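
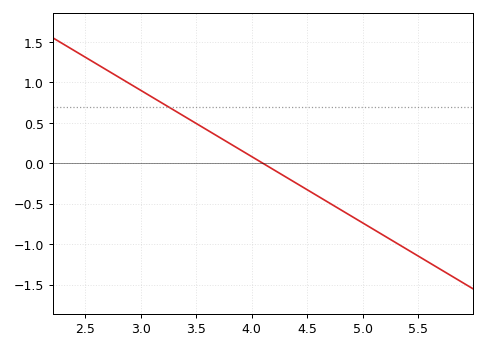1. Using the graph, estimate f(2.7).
1.15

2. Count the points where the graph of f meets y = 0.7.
1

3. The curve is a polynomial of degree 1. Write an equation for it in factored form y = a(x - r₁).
y = -0.82(x - 4.1)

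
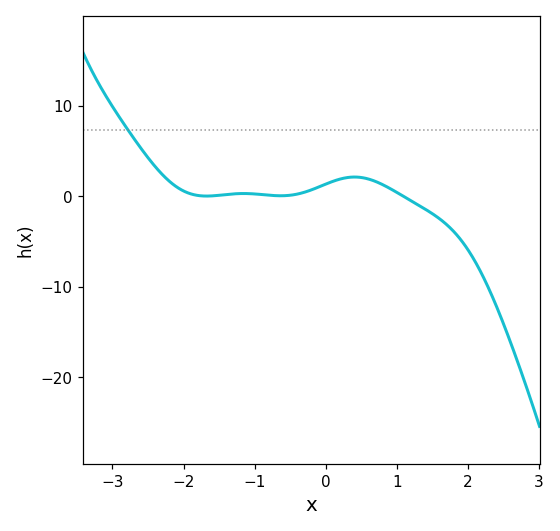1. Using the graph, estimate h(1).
0.414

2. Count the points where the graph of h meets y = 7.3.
1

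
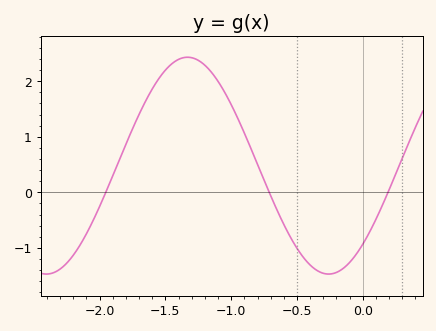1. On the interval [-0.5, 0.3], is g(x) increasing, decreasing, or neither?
neither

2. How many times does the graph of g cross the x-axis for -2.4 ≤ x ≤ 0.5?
3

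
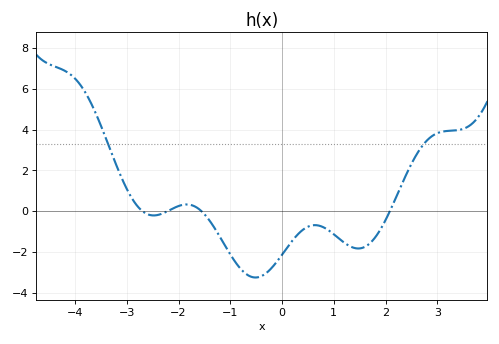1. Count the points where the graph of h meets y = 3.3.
2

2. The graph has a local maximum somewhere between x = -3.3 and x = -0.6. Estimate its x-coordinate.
-1.8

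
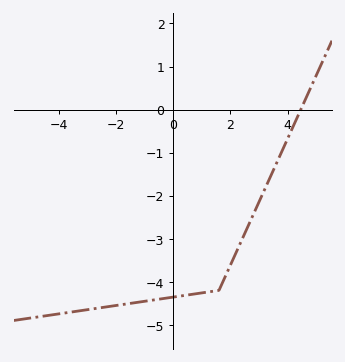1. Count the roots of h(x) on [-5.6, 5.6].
1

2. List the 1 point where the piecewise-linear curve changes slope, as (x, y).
(1.6, -4.2)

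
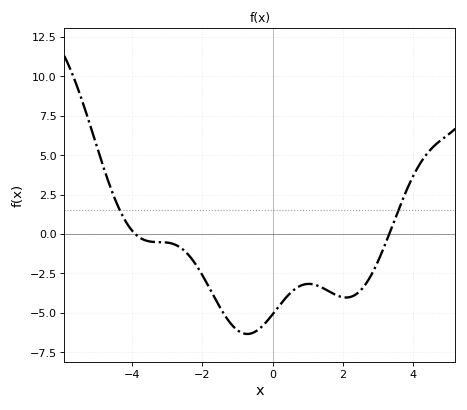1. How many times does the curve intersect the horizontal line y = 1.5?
2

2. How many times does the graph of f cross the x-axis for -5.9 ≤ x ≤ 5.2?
2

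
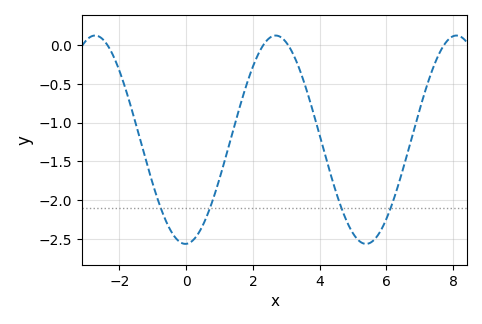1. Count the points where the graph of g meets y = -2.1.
4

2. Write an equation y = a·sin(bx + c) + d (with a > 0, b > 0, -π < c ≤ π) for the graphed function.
y = 1.34sin(1.16x - 1.54) - 1.22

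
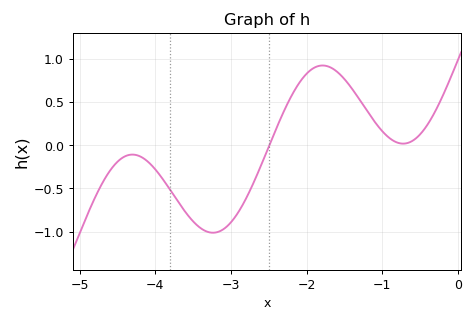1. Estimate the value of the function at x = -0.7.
0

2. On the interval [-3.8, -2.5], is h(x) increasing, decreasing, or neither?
neither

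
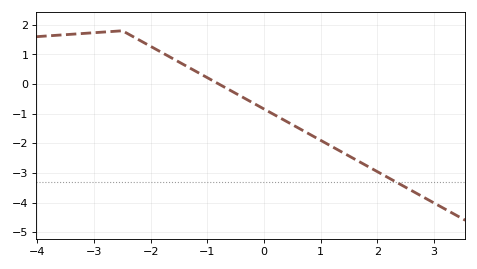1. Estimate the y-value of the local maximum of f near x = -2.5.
1.8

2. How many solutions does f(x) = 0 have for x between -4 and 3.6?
1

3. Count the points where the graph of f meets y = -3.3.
1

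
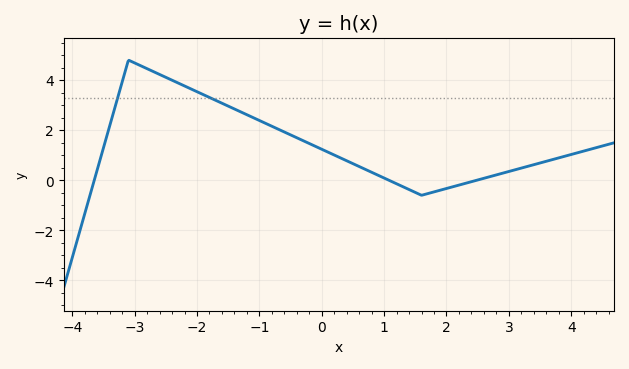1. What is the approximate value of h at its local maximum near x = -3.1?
4.8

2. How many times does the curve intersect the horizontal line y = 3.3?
2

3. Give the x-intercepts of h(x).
-3.6, 1, 2.4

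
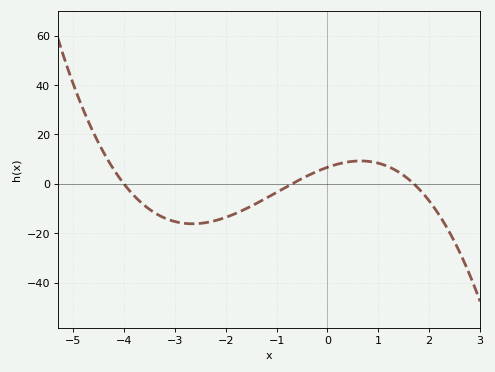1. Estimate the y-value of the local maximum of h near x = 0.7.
9.29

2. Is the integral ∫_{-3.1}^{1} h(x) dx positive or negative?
negative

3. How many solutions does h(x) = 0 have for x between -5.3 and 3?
3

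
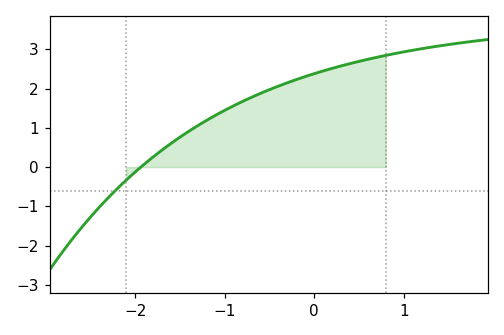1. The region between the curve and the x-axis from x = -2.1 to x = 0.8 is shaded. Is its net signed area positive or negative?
positive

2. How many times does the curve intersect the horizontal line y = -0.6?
1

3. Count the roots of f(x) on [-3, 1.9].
1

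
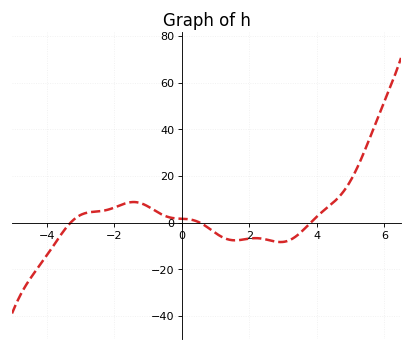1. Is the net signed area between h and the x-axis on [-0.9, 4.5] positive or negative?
negative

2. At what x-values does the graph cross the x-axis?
-3.3, 0.539, 3.81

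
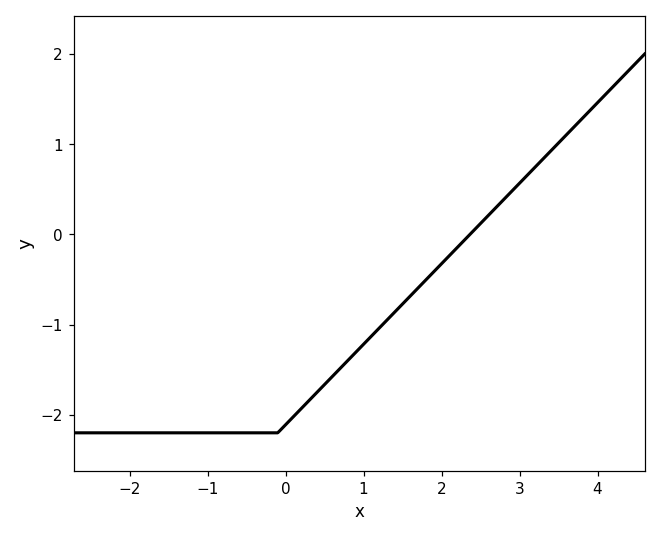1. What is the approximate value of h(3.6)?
1.1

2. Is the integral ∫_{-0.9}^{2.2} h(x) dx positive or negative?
negative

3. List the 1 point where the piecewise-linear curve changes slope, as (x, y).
(-0.1, -2.2)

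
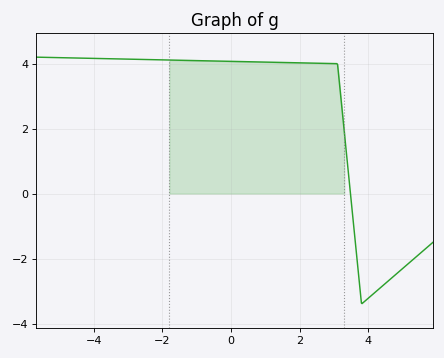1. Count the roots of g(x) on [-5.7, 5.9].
1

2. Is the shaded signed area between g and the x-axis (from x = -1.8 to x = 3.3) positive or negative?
positive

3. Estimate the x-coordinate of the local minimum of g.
3.8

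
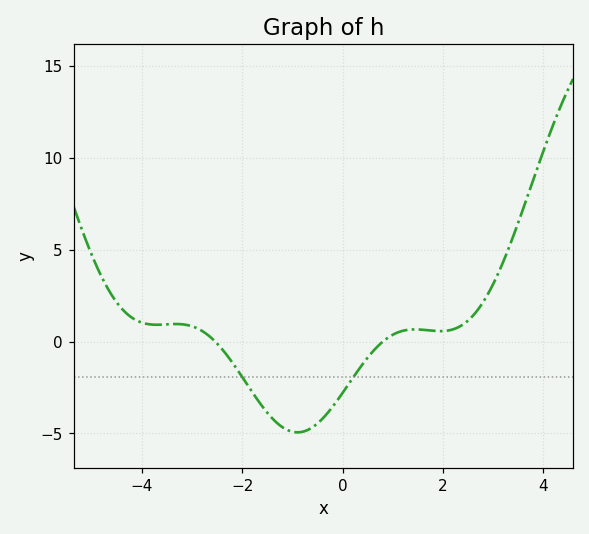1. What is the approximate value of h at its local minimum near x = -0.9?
-4.94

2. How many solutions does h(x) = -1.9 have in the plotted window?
2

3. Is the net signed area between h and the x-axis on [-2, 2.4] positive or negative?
negative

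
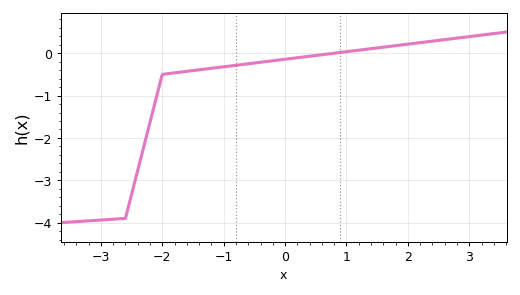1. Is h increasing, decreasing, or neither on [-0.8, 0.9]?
increasing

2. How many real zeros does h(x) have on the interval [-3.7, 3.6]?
1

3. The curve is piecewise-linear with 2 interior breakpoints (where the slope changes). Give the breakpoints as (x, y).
(-2.6, -3.9); (-2, -0.5)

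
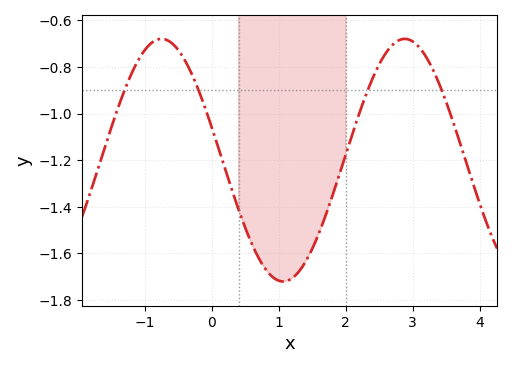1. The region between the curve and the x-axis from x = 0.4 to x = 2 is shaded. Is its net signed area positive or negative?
negative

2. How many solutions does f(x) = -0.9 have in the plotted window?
4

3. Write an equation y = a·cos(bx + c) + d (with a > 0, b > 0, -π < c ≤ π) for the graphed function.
y = 0.52cos(1.73x + 1.3) - 1.2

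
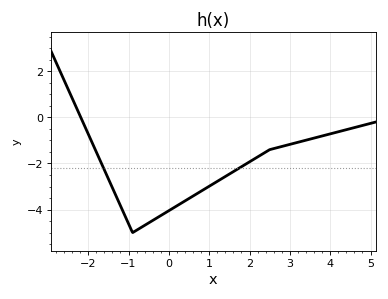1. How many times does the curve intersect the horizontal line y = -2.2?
2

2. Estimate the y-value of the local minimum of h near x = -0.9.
-5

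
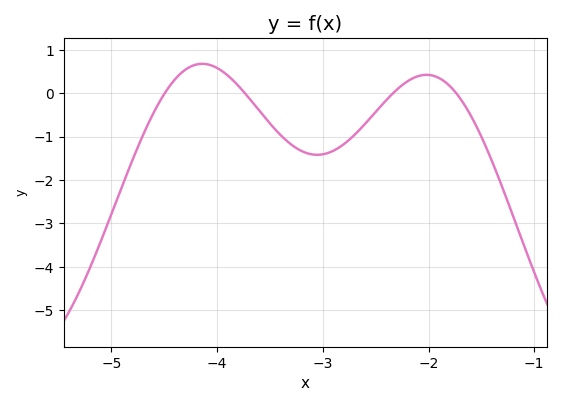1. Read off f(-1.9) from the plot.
0.348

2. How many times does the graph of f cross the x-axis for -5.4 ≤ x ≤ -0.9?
4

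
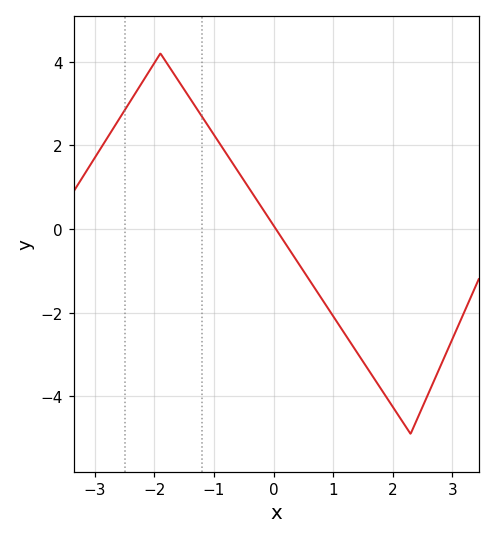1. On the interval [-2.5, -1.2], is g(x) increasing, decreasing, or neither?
neither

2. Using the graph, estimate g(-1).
2.25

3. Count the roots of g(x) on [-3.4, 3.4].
1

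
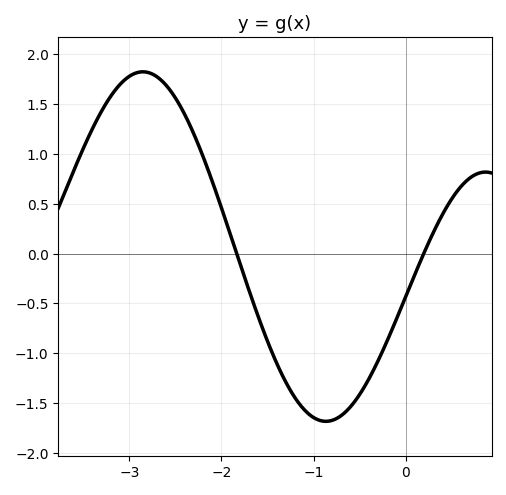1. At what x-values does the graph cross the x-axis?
-1.8, 0.2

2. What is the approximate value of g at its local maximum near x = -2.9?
1.8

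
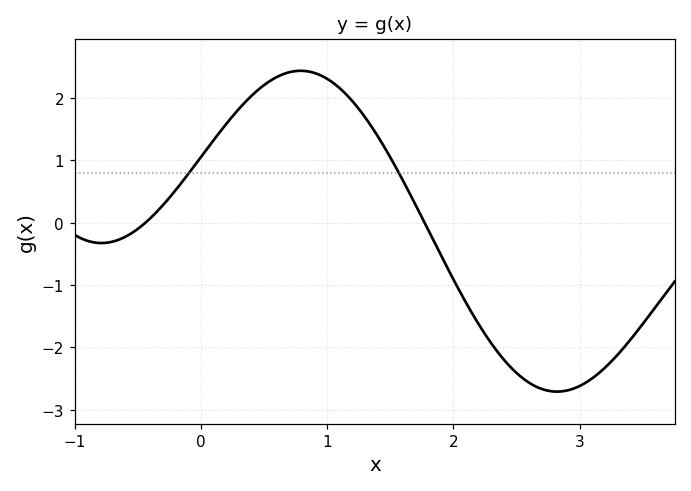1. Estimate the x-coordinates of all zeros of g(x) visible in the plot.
-0.4, 1.8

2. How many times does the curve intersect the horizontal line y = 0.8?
2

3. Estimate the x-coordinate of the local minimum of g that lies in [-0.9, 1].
-0.8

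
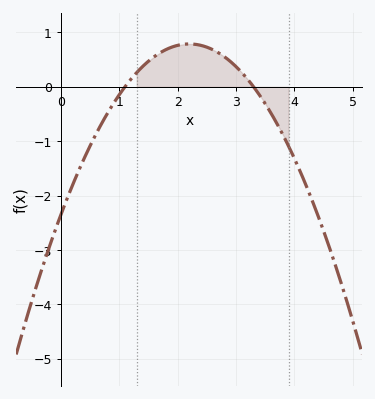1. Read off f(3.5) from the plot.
-0.312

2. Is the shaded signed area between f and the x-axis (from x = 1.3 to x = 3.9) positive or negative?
positive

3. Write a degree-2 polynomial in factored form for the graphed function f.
y = -0.65(x - 1.1)(x - 3.3)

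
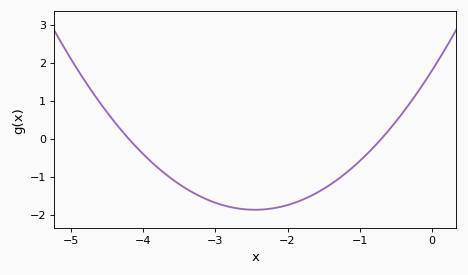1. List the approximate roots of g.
-4.2, -0.7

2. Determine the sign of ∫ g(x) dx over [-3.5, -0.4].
negative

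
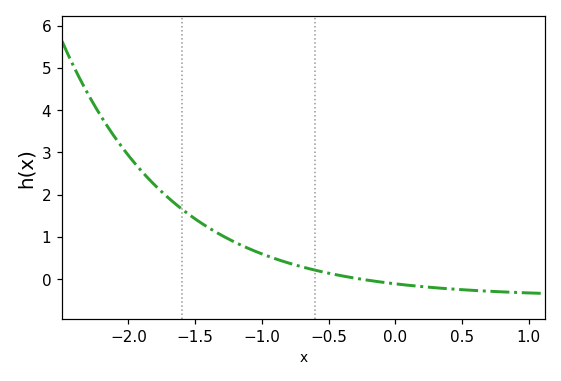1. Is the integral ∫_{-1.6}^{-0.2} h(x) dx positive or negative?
positive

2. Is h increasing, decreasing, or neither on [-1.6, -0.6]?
decreasing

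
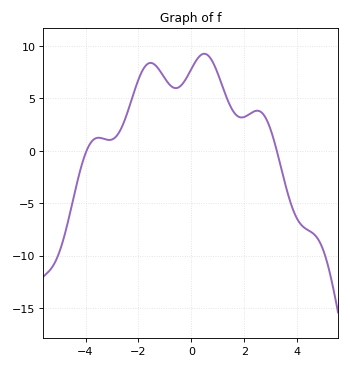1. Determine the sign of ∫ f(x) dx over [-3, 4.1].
positive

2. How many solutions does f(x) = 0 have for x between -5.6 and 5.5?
2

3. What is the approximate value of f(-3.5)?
1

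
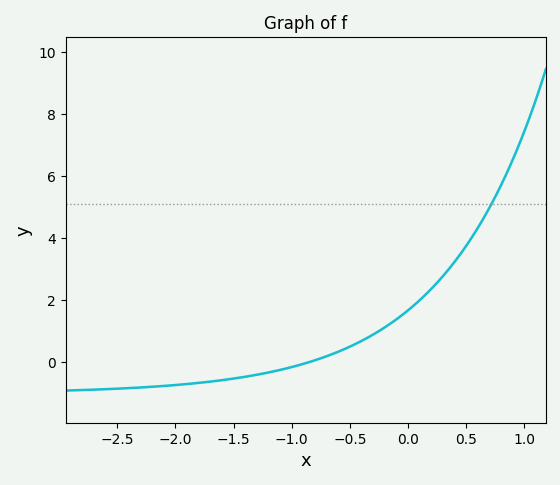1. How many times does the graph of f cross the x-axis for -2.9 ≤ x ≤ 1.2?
1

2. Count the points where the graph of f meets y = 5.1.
1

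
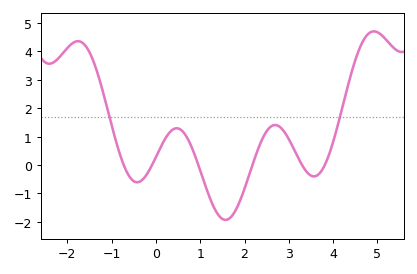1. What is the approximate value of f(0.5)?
1.29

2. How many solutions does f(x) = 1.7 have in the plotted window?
2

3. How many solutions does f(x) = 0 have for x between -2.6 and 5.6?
6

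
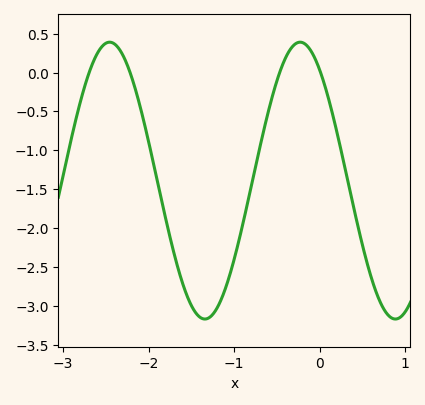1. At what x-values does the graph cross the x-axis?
-2.69, -2.22, -0.466, 0.013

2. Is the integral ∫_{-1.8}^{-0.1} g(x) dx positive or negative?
negative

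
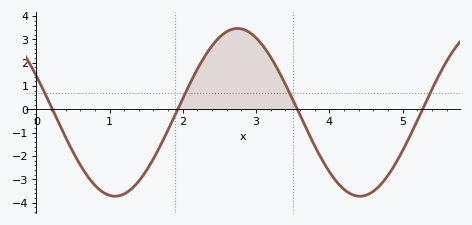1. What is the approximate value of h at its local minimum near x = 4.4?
-3.72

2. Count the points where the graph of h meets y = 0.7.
4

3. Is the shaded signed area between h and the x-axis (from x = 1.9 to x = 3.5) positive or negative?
positive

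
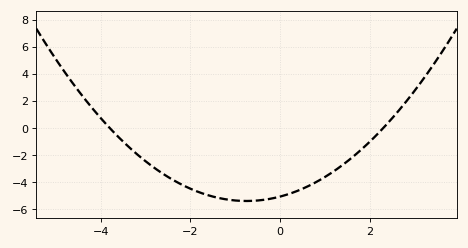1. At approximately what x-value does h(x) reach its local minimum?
-0.75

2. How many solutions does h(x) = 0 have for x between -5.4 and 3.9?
2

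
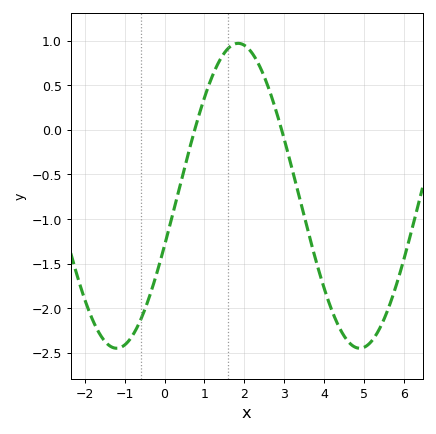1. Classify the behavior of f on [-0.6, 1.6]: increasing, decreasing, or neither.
increasing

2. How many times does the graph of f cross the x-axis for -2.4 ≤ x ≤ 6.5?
2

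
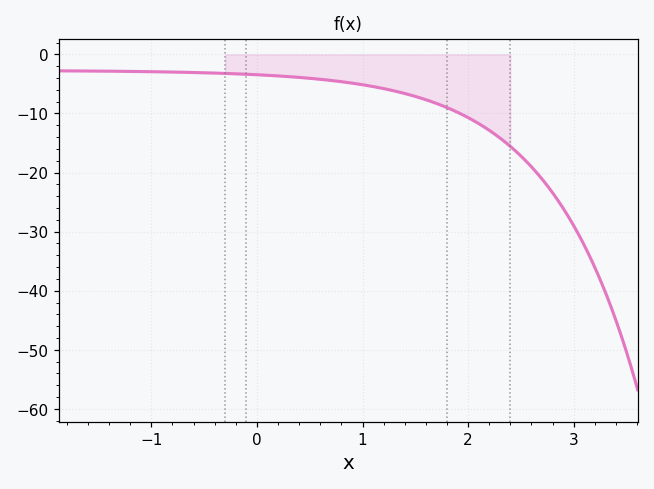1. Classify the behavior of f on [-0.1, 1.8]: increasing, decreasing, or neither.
decreasing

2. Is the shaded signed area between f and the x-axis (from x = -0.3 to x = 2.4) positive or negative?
negative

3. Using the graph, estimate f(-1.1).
-2.9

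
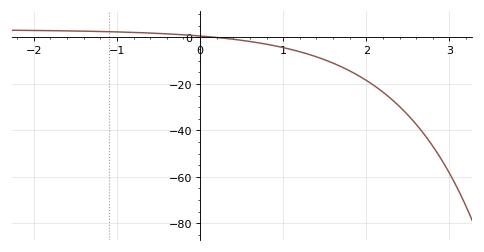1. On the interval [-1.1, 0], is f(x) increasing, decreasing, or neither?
decreasing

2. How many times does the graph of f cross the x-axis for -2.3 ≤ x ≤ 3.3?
1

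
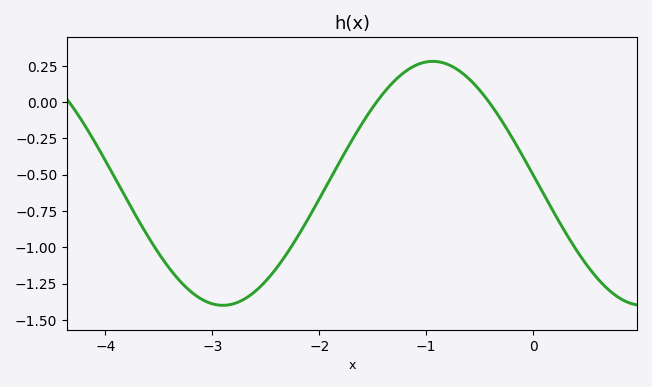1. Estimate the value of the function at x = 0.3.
-0.895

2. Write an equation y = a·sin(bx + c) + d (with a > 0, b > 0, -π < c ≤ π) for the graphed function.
y = 0.84sin(1.6x + 3.07) - 0.56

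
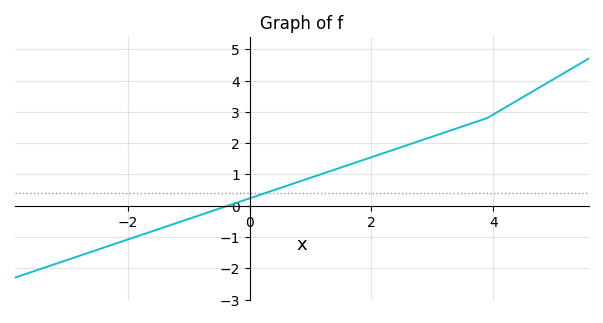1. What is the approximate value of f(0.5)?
0.6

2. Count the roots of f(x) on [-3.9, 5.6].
1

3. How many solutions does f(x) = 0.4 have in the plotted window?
1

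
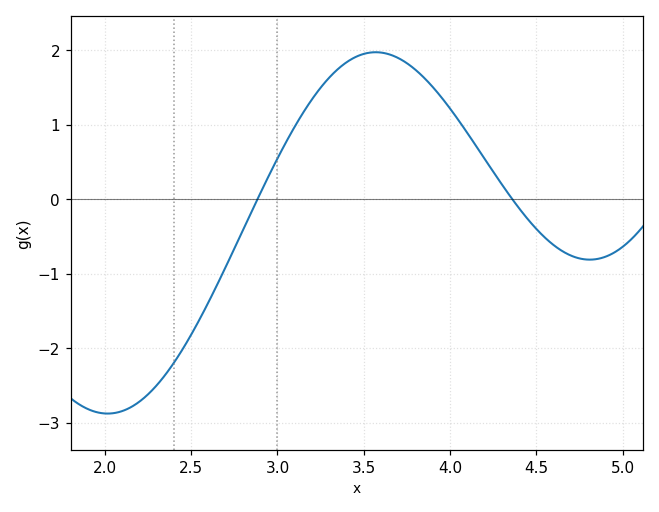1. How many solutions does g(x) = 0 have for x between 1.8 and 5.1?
2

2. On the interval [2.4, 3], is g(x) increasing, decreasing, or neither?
increasing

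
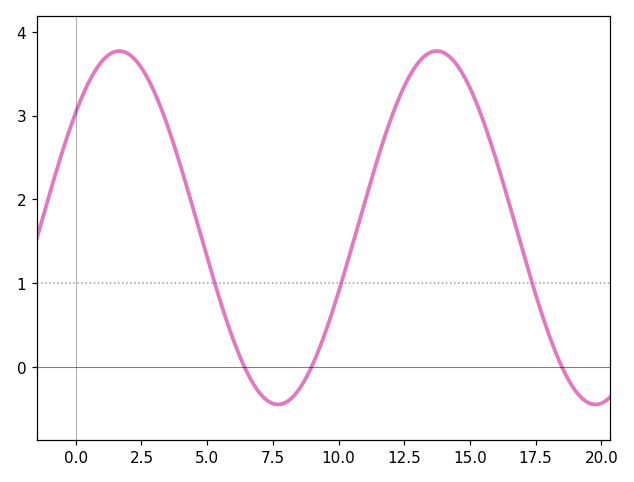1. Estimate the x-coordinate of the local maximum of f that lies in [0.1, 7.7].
1.65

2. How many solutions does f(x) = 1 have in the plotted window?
3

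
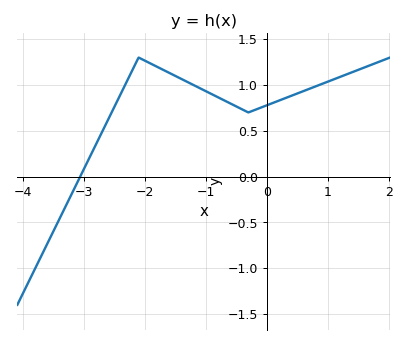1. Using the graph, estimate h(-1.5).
1.1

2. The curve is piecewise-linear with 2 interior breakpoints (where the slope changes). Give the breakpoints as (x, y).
(-2.1, 1.3); (-0.3, 0.7)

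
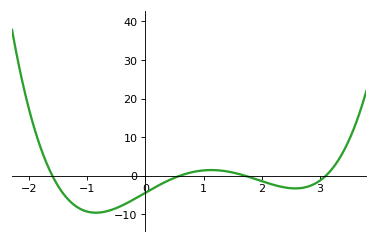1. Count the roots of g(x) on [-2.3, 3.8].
4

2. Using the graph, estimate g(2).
-1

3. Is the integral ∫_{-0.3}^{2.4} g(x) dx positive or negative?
negative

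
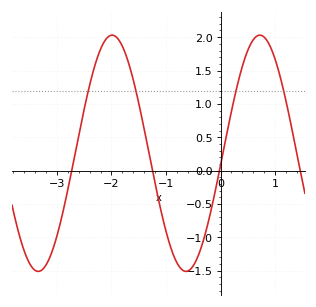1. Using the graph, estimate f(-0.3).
-1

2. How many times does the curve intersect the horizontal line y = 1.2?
4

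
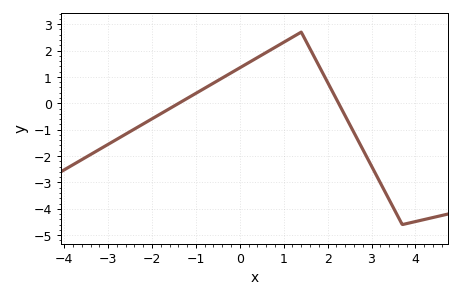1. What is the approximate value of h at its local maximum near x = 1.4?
2.7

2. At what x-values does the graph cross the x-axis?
-1.4, 2.2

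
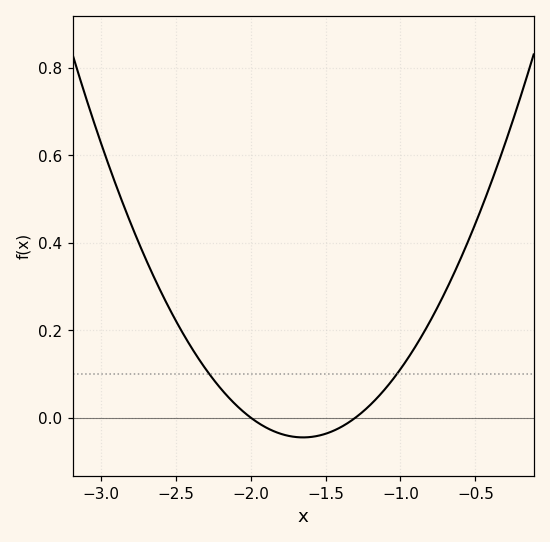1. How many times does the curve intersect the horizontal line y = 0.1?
2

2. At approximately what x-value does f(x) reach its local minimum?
-1.65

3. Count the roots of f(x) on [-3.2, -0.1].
2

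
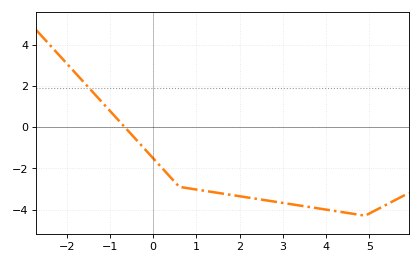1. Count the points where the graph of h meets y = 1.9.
1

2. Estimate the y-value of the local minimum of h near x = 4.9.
-4.3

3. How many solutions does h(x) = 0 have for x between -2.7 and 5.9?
1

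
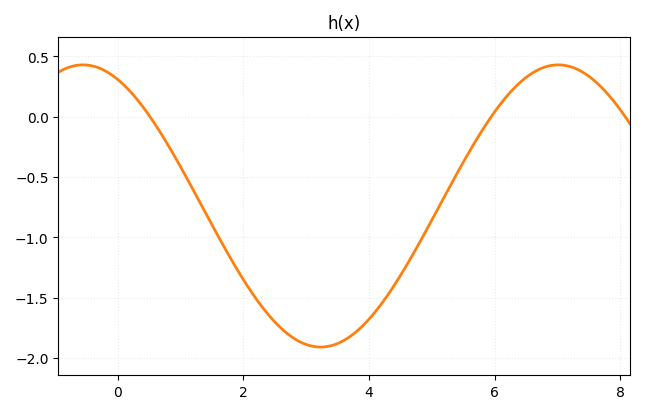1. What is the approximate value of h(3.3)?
-1.91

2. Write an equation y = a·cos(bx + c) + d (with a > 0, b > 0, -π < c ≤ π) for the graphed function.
y = 1.17cos(0.83x + 0.462) - 0.74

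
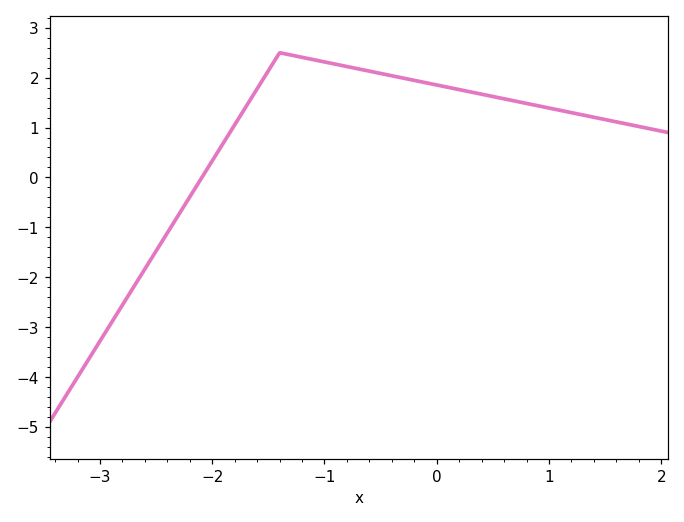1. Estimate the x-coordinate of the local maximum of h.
-1.4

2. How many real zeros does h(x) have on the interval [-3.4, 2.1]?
1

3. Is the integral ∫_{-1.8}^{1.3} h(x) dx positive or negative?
positive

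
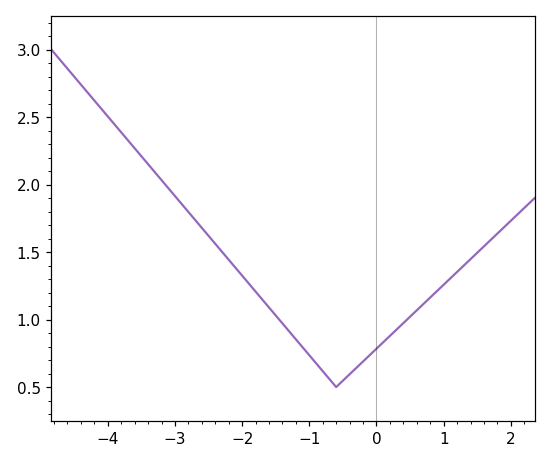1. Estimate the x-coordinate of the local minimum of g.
-0.599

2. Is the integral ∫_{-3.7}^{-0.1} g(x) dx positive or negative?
positive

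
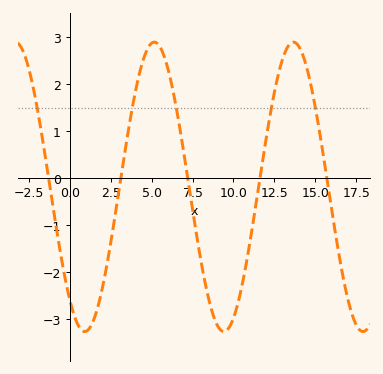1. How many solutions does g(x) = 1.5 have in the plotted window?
5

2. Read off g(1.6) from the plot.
-2.88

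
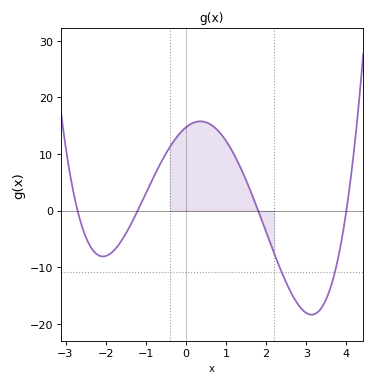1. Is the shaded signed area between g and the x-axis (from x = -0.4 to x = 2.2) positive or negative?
positive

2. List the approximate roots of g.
-2.7, -1.2, 1.8, 4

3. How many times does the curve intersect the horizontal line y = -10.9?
2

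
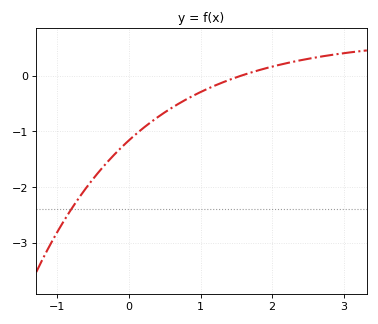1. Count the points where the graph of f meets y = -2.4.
1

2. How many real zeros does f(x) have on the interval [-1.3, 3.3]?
1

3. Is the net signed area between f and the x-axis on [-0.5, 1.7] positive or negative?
negative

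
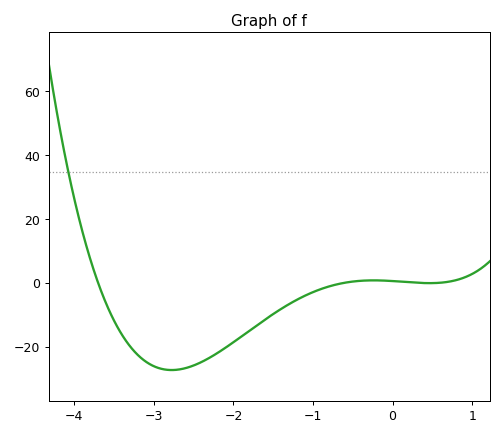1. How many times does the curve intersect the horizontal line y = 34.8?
1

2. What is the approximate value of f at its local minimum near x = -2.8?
-27.4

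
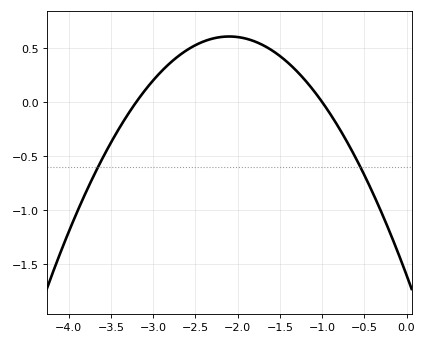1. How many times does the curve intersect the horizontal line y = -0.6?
2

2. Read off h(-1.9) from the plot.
0.585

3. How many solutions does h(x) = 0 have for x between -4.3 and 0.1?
2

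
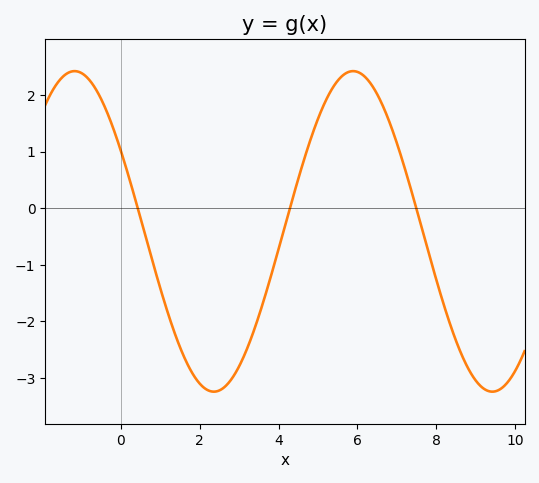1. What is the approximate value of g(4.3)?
0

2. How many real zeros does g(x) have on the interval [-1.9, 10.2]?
3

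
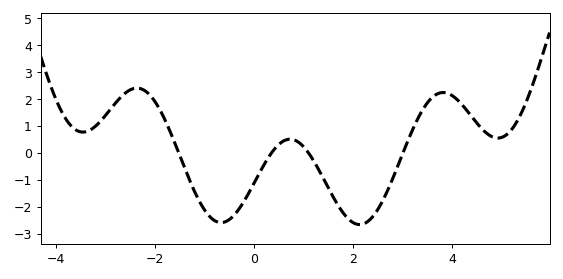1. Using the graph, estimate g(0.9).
0.4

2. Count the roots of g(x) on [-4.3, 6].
4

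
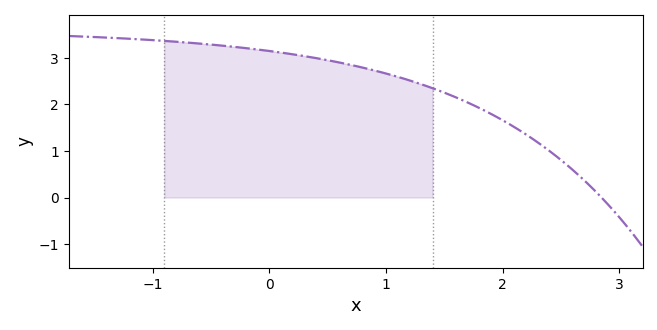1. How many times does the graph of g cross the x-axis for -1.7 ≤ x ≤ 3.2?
1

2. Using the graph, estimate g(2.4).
1.01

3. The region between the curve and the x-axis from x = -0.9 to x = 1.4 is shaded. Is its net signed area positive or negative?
positive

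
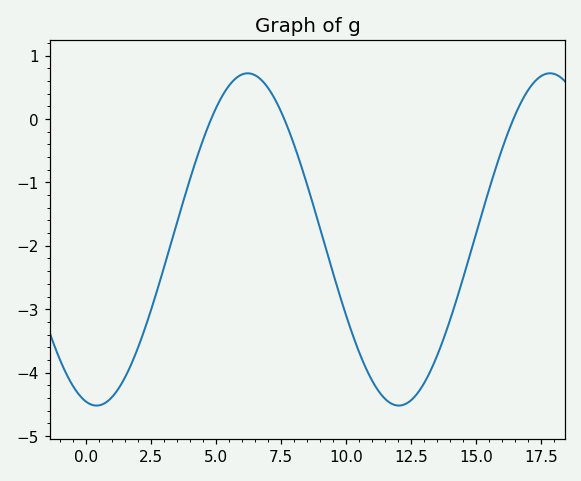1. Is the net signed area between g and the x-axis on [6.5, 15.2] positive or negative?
negative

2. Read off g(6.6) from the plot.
0.662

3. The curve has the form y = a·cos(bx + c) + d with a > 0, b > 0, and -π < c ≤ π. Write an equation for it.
y = 2.62cos(0.54x + 2.93) - 1.9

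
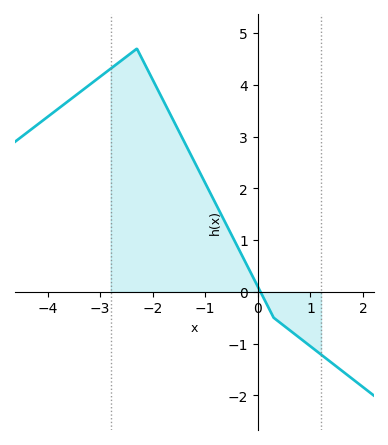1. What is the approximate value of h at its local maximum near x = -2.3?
4.7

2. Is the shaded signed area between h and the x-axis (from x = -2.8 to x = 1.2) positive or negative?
positive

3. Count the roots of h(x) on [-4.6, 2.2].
1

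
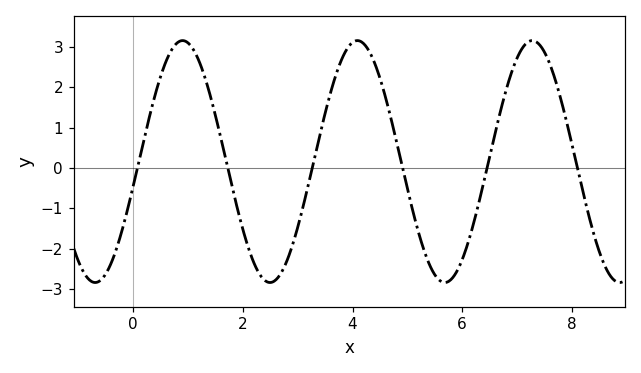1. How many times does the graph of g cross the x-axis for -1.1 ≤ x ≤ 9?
6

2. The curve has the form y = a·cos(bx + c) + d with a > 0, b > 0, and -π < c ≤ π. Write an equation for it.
y = 3cos(2x - 1.8) + 0.16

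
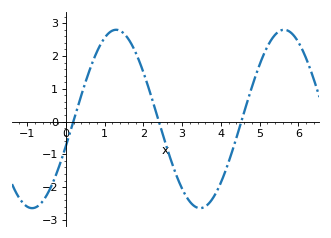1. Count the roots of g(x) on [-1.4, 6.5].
3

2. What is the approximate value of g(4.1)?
-1.6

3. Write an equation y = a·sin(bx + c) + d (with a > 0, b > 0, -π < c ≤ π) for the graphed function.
y = 2.72sin(1.4x - 0.31) + 0.08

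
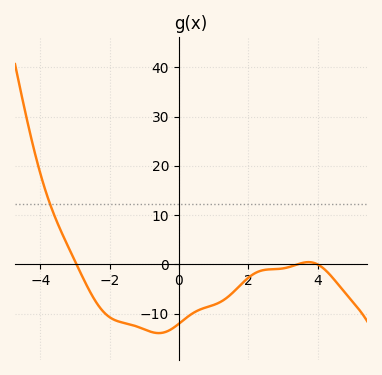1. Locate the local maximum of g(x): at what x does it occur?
3.8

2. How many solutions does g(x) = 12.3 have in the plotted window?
1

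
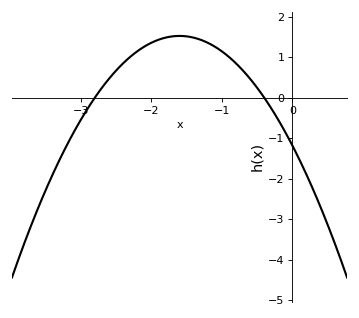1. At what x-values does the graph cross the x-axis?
-2.8, -0.4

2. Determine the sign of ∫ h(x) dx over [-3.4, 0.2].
positive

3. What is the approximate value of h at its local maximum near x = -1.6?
1.53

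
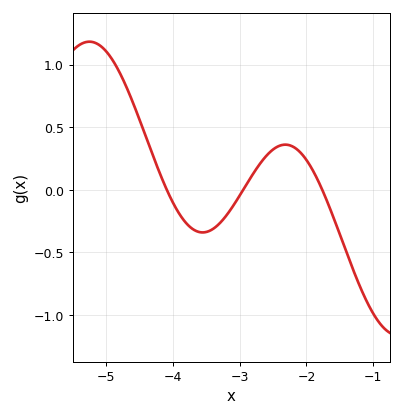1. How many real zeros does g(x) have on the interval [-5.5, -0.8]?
3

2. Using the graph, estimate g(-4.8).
0.937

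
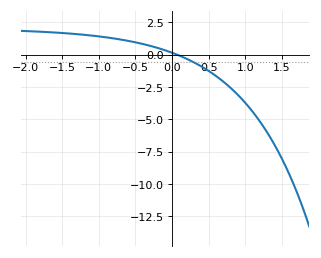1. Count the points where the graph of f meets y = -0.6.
1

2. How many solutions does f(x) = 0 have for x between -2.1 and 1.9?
1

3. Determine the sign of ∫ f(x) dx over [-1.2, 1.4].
negative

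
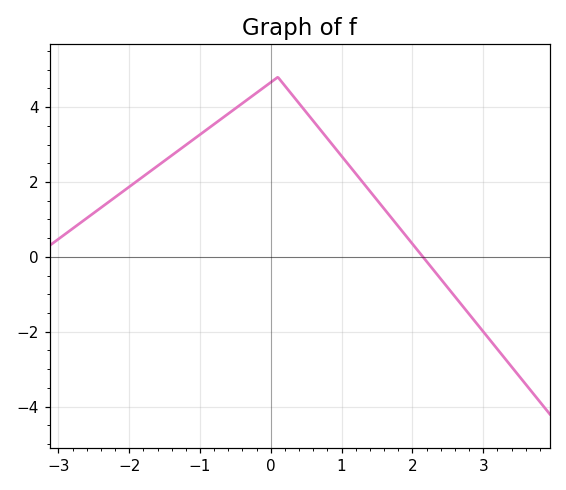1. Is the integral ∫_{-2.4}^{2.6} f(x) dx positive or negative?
positive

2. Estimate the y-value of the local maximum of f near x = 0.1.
4.8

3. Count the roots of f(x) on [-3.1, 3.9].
1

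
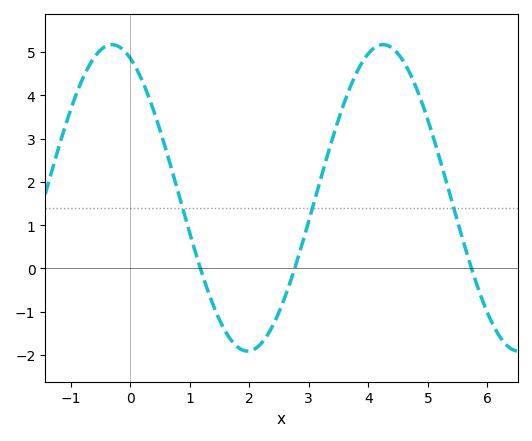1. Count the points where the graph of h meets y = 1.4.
3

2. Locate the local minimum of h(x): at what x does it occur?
1.97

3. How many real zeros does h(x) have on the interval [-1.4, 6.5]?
3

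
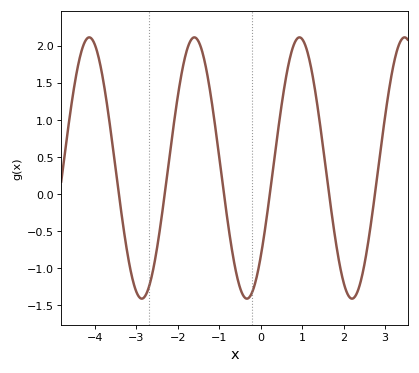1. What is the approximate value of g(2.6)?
-0.624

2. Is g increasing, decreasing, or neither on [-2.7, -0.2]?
neither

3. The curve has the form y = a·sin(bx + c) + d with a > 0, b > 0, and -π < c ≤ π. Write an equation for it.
y = 1.76sin(2.48x - 0.752) + 0.35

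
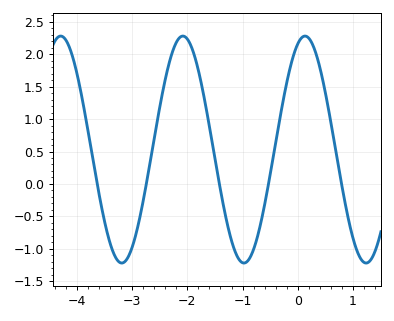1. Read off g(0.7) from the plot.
0.45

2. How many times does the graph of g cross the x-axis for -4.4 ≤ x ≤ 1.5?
5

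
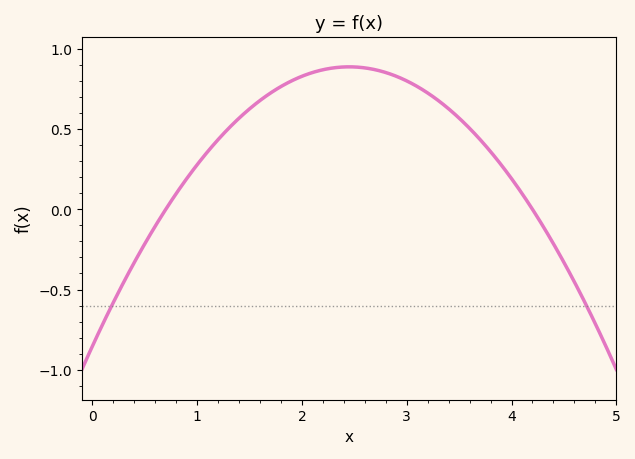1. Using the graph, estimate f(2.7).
0.85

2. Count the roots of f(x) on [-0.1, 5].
2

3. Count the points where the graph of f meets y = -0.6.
2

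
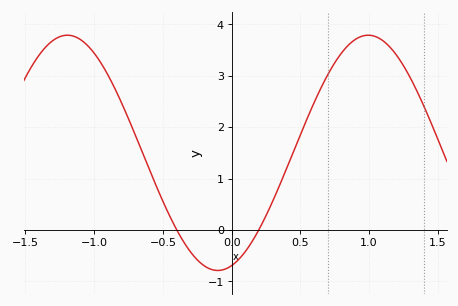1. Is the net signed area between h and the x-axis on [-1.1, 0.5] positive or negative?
positive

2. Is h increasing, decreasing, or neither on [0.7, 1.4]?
neither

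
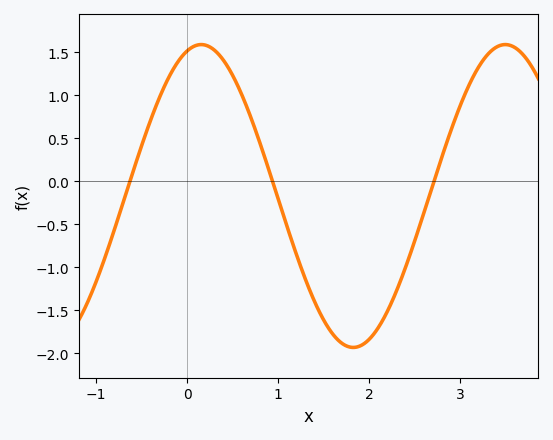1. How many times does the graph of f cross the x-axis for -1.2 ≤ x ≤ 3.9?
3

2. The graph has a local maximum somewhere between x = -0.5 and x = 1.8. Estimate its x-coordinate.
0.154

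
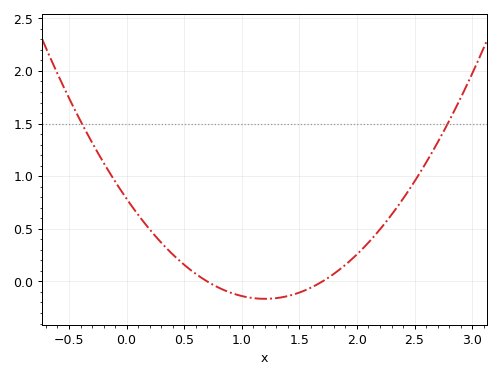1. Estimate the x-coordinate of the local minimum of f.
1.2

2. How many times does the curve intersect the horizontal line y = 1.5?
2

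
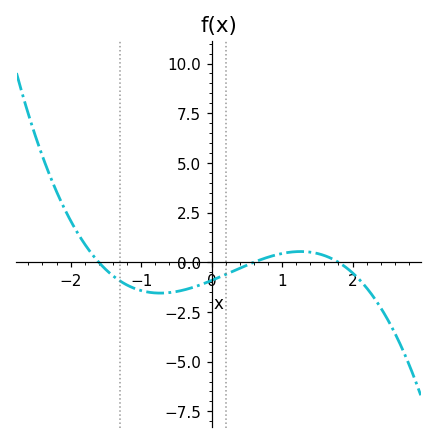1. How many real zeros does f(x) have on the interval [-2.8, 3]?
3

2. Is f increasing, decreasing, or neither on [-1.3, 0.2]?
neither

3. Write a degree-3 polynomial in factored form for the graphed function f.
y = -0.53(x + 1.6)(x - 0.6)(x - 1.8)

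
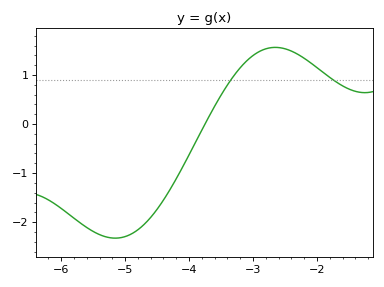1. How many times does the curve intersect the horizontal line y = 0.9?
2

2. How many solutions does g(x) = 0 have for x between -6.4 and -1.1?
1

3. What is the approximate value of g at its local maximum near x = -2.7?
1.56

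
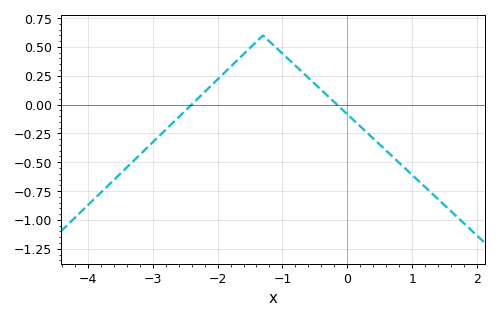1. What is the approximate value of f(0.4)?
-0.3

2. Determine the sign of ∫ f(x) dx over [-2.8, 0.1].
positive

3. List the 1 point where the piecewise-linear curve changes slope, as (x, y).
(-1.3, 0.6)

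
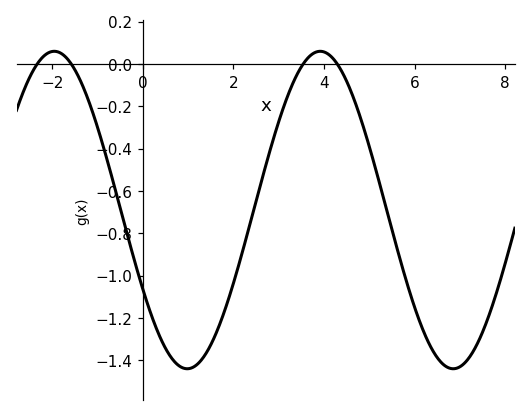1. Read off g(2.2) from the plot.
-0.888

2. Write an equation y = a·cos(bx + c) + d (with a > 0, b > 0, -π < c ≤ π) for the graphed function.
y = 0.75cos(1.07x + 2.09) - 0.69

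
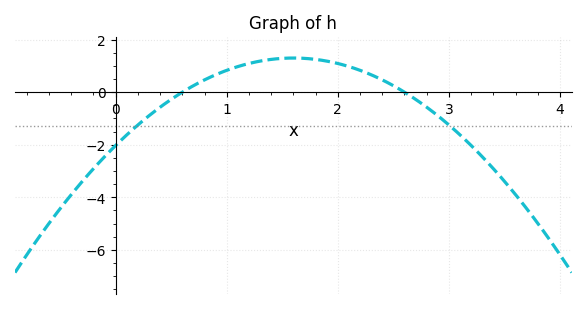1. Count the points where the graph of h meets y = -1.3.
2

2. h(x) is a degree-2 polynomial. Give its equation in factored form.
y = -1.3(x - 0.6)(x - 2.6)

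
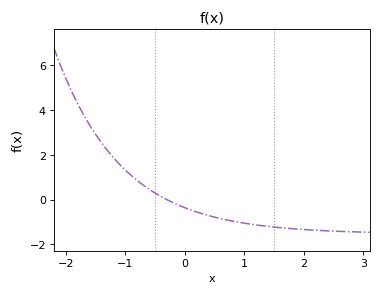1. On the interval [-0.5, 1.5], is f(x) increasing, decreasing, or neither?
decreasing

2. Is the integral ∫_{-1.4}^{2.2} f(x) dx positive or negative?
negative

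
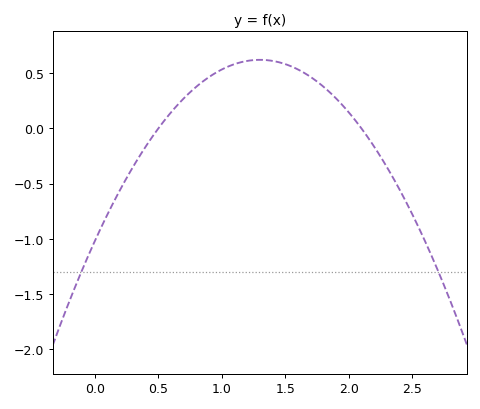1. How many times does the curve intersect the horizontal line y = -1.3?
2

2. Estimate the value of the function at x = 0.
-1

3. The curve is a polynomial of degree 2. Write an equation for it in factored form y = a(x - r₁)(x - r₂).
y = -0.97(x - 0.5)(x - 2.1)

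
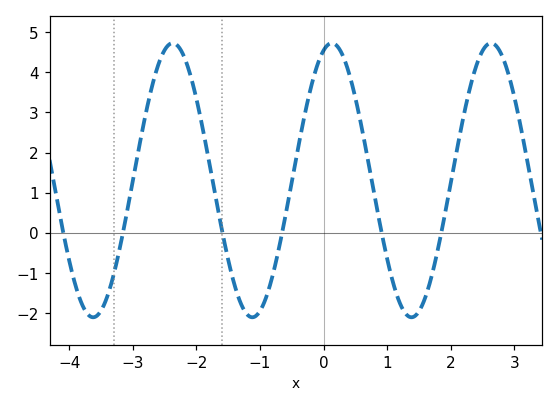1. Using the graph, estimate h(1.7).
-1.1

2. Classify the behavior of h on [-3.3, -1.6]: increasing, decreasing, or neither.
neither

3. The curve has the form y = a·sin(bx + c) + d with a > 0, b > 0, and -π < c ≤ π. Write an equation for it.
y = 3.42sin(2.5x + 1.2) + 1.31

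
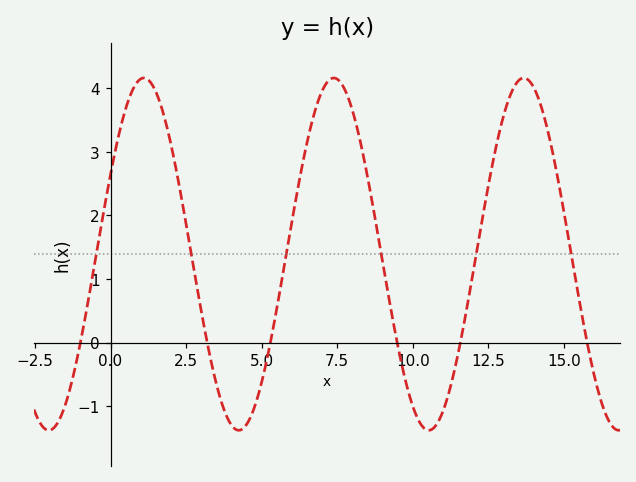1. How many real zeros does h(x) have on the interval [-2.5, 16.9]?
6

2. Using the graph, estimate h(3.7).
-1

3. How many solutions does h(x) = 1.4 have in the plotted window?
6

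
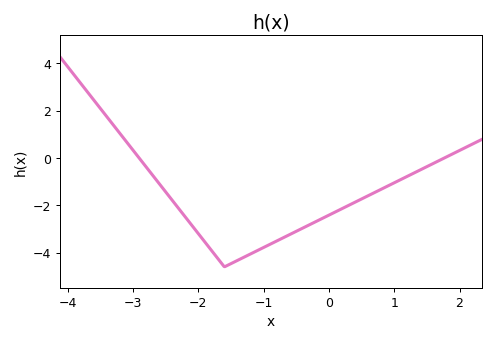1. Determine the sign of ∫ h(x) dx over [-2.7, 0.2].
negative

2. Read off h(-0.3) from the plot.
-2.8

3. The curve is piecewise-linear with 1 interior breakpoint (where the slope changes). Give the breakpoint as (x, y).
(-1.6, -4.6)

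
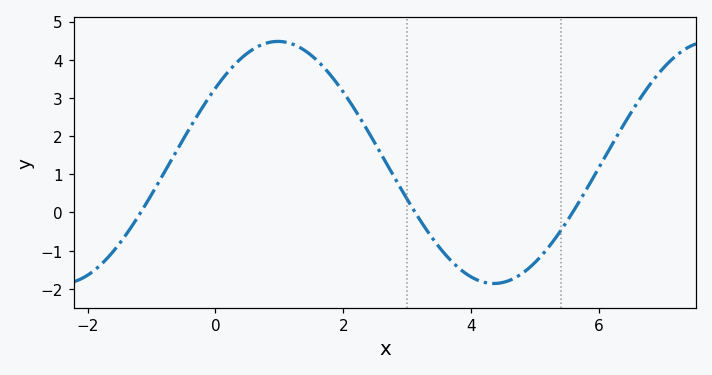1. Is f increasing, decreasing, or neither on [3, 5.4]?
neither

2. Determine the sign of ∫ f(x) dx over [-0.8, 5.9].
positive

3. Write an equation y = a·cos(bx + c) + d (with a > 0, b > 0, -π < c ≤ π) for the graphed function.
y = 3.17cos(0.93x - 0.91) + 1.31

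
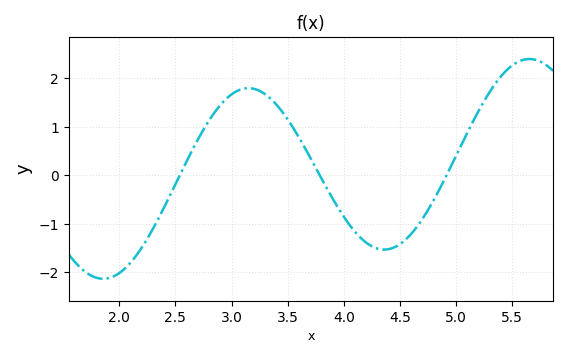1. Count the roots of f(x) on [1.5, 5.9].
3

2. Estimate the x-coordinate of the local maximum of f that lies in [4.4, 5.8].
5.7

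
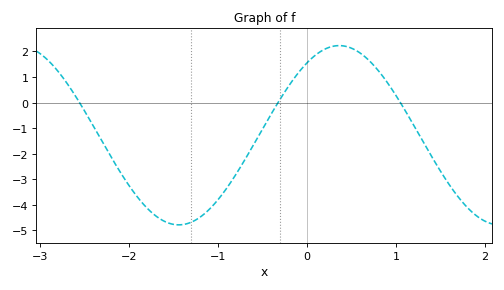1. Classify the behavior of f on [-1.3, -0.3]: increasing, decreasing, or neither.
increasing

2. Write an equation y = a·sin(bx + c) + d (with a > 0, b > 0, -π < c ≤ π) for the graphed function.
y = 3.51sin(1.74x + 0.94) - 1.28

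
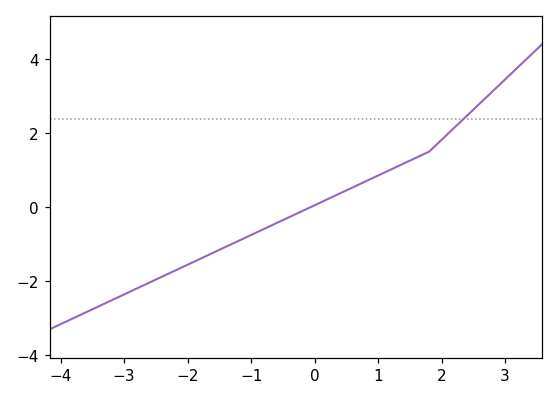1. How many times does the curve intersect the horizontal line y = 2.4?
1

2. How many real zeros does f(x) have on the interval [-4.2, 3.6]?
1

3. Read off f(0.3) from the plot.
0.2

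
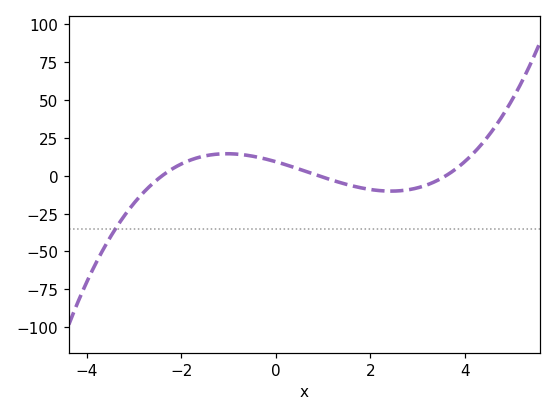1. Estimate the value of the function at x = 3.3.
-4.84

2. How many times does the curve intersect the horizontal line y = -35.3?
1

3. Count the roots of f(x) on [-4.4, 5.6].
3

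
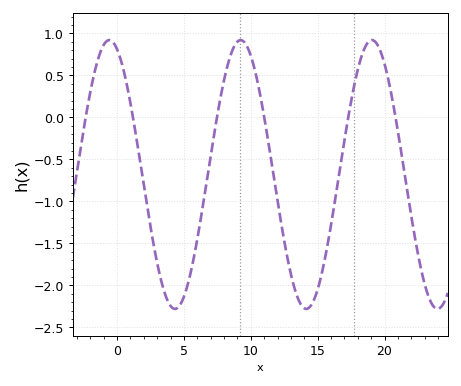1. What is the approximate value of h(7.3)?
-0.161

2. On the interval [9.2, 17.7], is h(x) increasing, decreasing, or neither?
neither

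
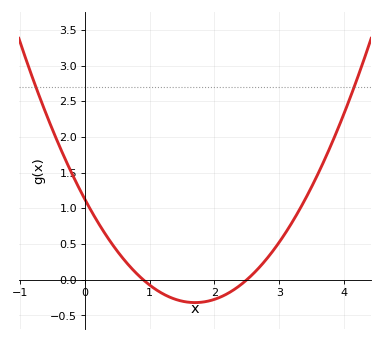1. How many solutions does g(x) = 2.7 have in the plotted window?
2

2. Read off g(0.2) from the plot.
0.8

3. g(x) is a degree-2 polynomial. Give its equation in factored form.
y = 0.5(x - 0.9)(x - 2.5)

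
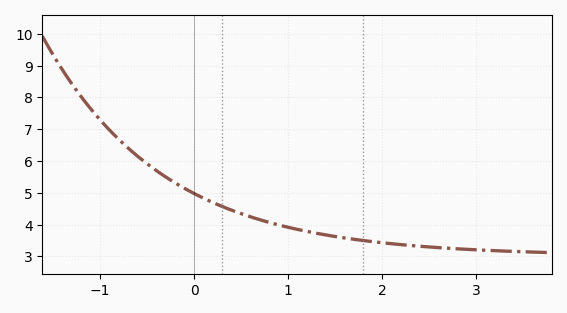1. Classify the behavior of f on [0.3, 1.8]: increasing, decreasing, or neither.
decreasing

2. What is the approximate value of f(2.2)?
3.37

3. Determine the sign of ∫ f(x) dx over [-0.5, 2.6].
positive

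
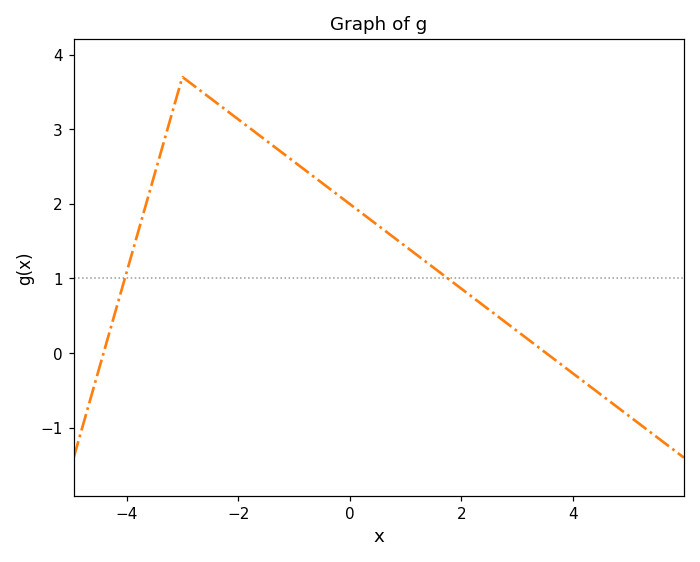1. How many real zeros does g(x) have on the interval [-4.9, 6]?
2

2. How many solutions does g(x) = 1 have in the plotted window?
2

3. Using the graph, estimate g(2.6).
0.5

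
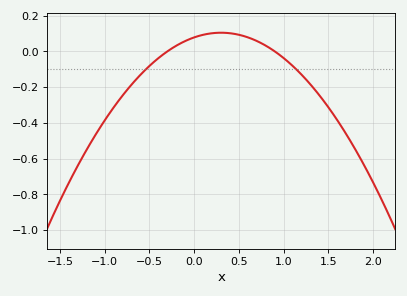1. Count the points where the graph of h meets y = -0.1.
2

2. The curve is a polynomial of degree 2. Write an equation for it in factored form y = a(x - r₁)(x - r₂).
y = -0.29(x + 0.3)(x - 0.9)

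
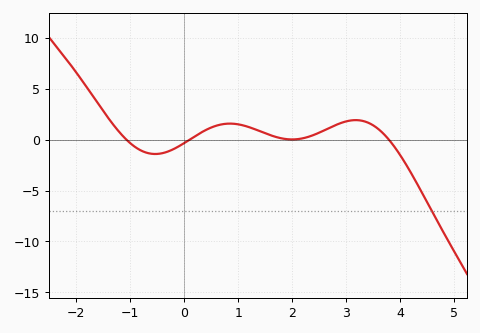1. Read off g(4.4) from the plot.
-5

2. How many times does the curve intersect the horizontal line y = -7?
1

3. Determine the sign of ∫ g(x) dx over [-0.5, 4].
positive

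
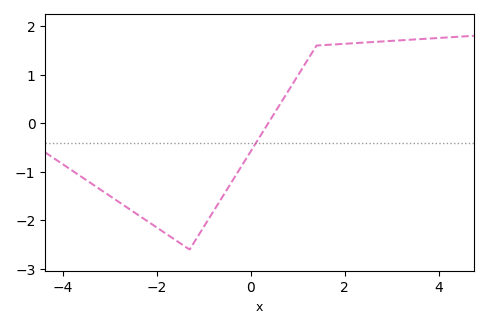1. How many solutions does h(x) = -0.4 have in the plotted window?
1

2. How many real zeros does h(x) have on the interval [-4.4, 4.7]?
1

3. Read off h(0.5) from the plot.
0.2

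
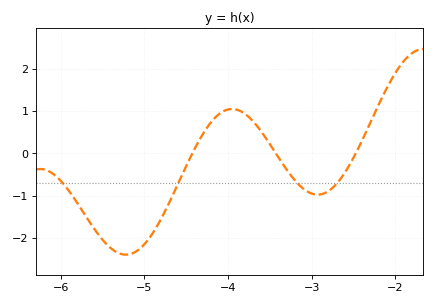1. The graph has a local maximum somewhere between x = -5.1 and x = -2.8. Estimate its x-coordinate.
-3.95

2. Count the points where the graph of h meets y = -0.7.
4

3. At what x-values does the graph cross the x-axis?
-4.43, -3.43, -2.47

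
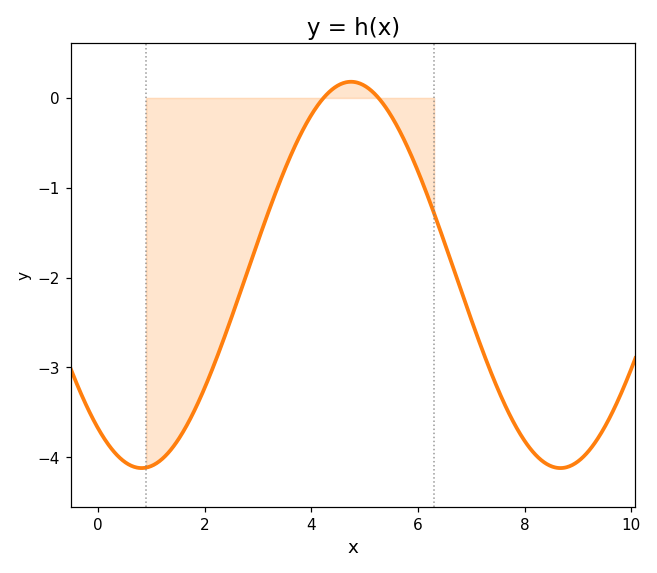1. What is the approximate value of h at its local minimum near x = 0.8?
-4.12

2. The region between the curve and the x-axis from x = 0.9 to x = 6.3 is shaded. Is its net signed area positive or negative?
negative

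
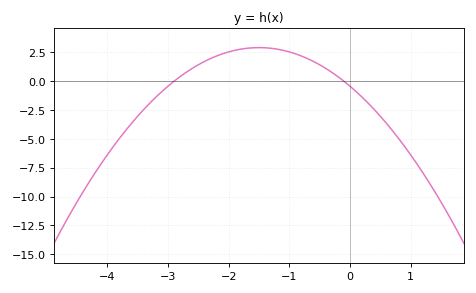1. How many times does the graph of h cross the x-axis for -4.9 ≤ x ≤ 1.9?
2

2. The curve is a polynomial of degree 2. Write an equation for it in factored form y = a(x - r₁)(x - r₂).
y = -1.49(x + 2.9)(x + 0.1)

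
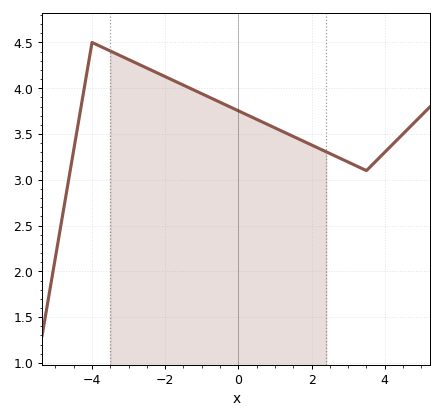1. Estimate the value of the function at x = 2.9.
3.2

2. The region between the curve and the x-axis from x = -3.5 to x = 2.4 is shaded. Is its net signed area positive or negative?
positive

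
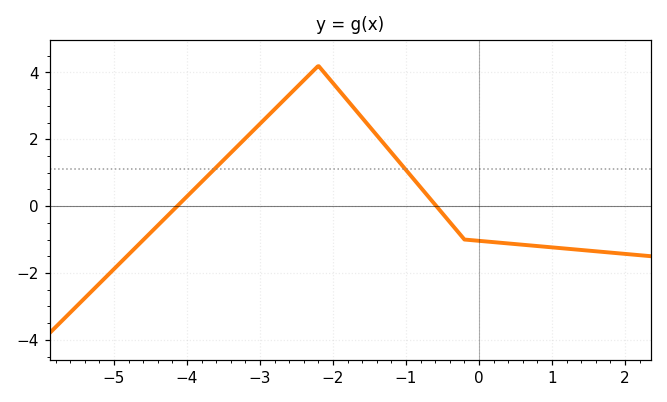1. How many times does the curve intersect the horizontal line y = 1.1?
2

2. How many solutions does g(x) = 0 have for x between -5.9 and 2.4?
2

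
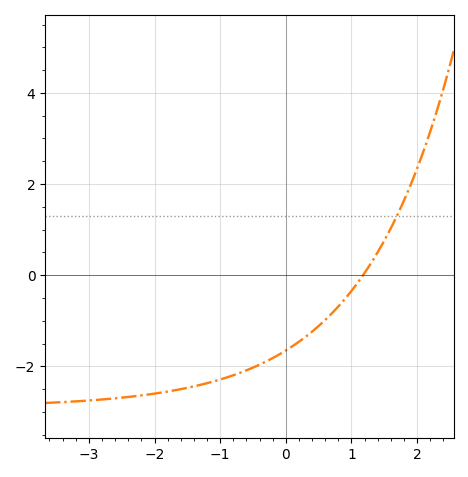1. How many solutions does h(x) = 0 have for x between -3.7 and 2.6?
1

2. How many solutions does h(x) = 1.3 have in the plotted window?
1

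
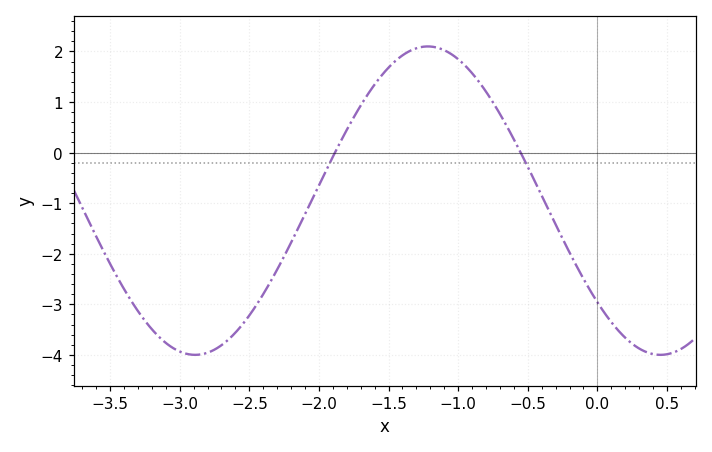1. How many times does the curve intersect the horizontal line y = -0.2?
2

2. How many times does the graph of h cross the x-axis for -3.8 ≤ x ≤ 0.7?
2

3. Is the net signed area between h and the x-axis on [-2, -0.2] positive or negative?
positive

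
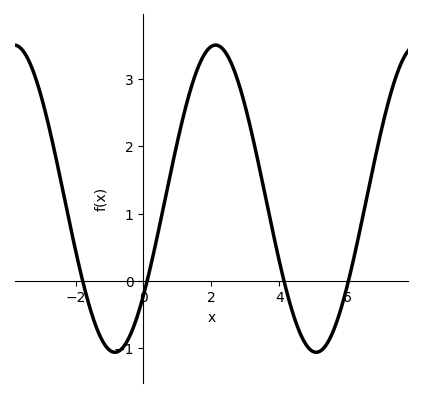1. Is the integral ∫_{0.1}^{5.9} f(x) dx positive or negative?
positive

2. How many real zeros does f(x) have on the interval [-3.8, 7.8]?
4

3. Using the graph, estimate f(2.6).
3.22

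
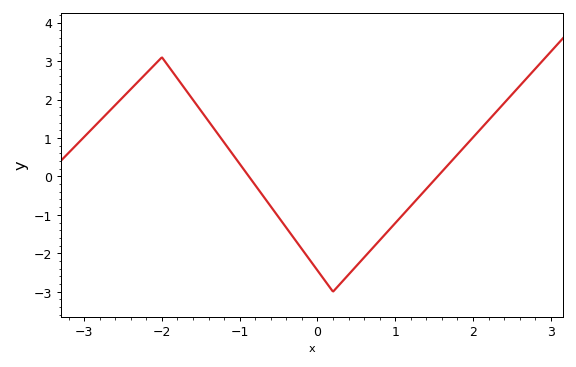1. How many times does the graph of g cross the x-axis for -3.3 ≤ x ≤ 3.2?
2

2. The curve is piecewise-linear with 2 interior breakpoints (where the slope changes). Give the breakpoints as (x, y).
(-2, 3.1); (0.2, -3)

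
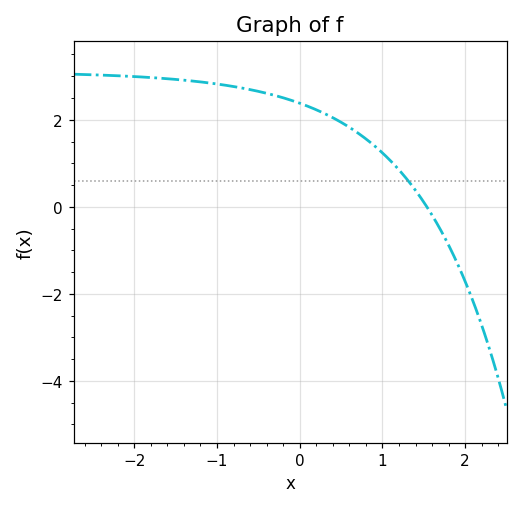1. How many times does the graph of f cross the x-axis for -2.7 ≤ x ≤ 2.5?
1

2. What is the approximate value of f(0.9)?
1.4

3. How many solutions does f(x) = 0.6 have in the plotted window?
1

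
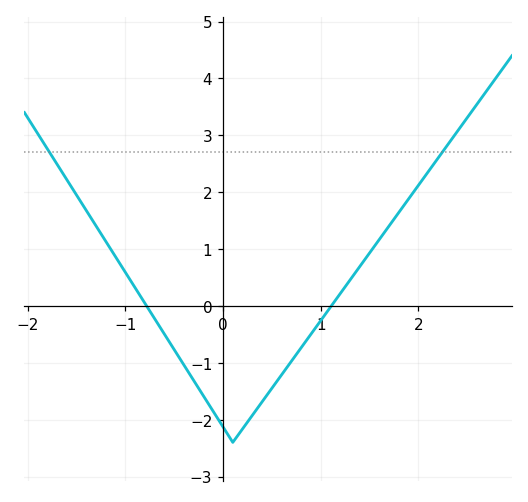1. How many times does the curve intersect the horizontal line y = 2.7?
2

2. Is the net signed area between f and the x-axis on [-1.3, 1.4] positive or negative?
negative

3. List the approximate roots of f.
-0.8, 1.1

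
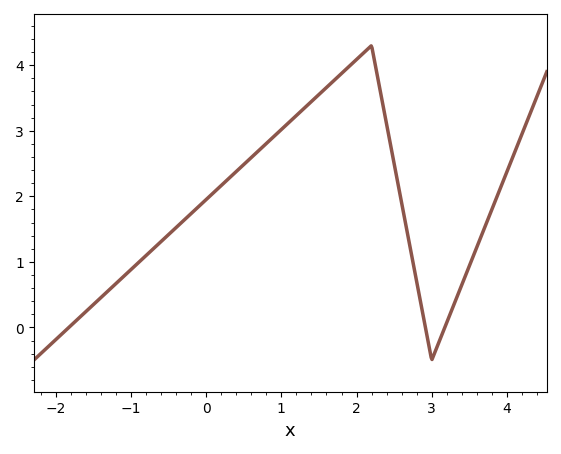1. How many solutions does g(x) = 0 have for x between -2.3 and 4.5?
3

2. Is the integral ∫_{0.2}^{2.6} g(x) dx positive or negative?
positive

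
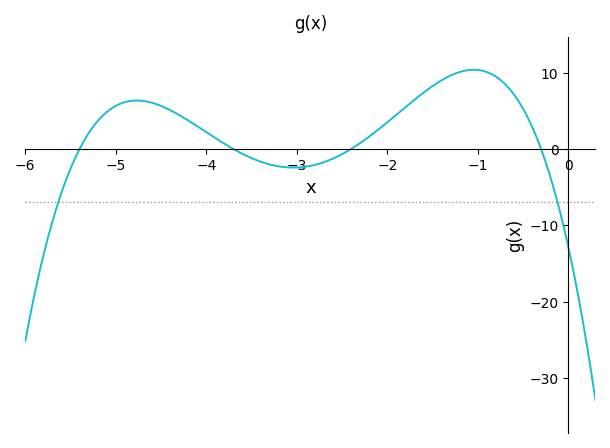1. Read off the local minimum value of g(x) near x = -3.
-2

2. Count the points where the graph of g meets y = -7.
2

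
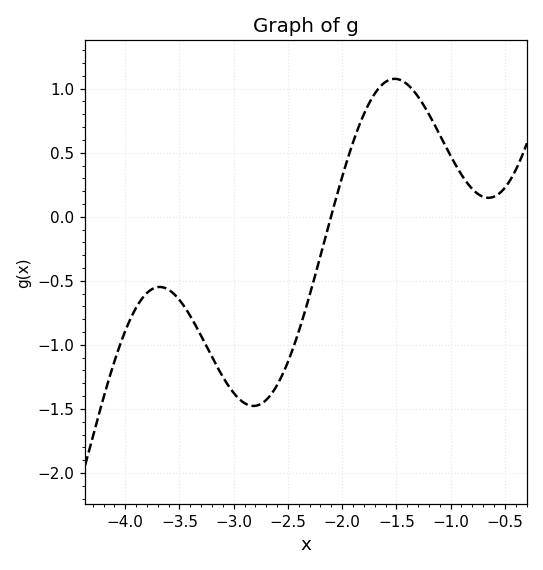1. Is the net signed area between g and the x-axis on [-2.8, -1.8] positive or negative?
negative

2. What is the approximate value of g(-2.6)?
-1.31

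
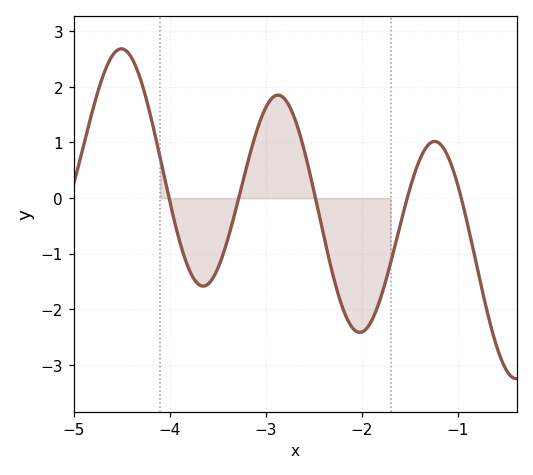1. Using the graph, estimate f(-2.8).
1.77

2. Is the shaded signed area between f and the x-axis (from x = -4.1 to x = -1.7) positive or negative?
negative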